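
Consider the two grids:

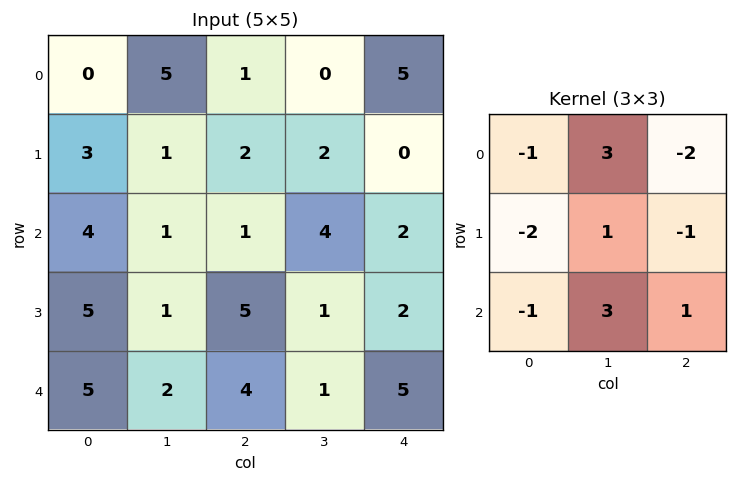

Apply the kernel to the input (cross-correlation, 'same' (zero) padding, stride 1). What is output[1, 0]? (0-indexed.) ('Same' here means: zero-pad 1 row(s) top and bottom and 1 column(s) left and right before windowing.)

5

The receptive field on the zero-padded input at this output position is [0 0 5 / 0 3 1 / 0 4 1]. Elementwise product with the kernel and sum: 0·-1 + 0·3 + 5·-2 + 0·-2 + 3·1 + 1·-1 + 0·-1 + 4·3 + 1·1.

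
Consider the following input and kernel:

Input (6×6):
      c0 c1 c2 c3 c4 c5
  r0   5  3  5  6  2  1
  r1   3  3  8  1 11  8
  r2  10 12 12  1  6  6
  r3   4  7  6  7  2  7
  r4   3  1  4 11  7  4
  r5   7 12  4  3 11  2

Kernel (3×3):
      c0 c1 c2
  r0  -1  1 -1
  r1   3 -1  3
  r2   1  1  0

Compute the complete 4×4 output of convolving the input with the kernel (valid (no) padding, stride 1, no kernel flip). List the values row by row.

45 24 68 18
57 44 48 26
17 40 15 57
36 40 28 40

Output[0,0]: The receptive field on the input at this output position is [5 3 5 / 3 3 8 / 10 12 12]. Elementwise product with the kernel and sum: 5·-1 + 3·1 + 5·-1 + 3·3 + 3·-1 + 8·3 + 10·1 + 12·1.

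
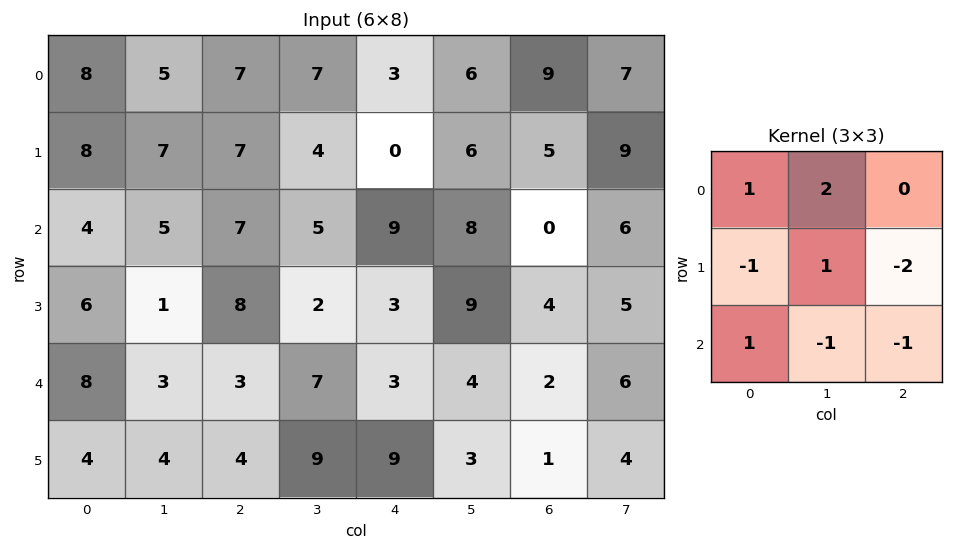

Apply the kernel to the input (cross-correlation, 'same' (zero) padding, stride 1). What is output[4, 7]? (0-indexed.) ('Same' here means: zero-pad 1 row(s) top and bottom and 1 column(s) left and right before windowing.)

15

The receptive field on the zero-padded input at this output position is [4 5 0 / 2 6 0 / 1 4 0]. Elementwise product with the kernel and sum: 4·1 + 5·2 + 2·-1 + 6·1 + 0·-2 + 1·1 + 4·-1 + 0·-1.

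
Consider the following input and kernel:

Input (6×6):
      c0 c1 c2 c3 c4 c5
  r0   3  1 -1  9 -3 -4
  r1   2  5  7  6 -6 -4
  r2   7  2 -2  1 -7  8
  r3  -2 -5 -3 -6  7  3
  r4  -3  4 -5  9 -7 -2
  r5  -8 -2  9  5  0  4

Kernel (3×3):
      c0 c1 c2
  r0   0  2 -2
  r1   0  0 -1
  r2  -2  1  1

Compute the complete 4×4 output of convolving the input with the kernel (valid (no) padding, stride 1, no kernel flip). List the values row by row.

Output[0,0]: The receptive field on the input at this output position is [3 1 -1 / 2 5 7 / 7 2 -2]. Elementwise product with the kernel and sum: 1·2 + -1·-2 + 7·-1 + 7·-2 + 2·1 + -2·1.

-17 -31 28 5
-6 2 38 10
16 -4 21 -60
24 15 -32 4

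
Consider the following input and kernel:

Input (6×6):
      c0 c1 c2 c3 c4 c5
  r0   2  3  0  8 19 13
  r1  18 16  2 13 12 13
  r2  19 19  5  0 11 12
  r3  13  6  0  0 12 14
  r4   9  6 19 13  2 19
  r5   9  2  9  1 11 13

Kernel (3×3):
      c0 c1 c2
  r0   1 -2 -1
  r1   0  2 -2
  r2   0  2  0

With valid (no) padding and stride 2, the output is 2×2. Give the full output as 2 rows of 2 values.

62 -33
0 -4

Output[0,0]: The receptive field on the input at this output position is [2 3 0 / 18 16 2 / 19 19 5]. Elementwise product with the kernel and sum: 2·1 + 3·-2 + 0·-1 + 16·2 + 2·-2 + 19·2.
Output[0,1]: The receptive field on the input at this output position is [0 8 19 / 2 13 12 / 5 0 11]. Elementwise product with the kernel and sum: 0·1 + 8·-2 + 19·-1 + 13·2 + 12·-2 + 0·2.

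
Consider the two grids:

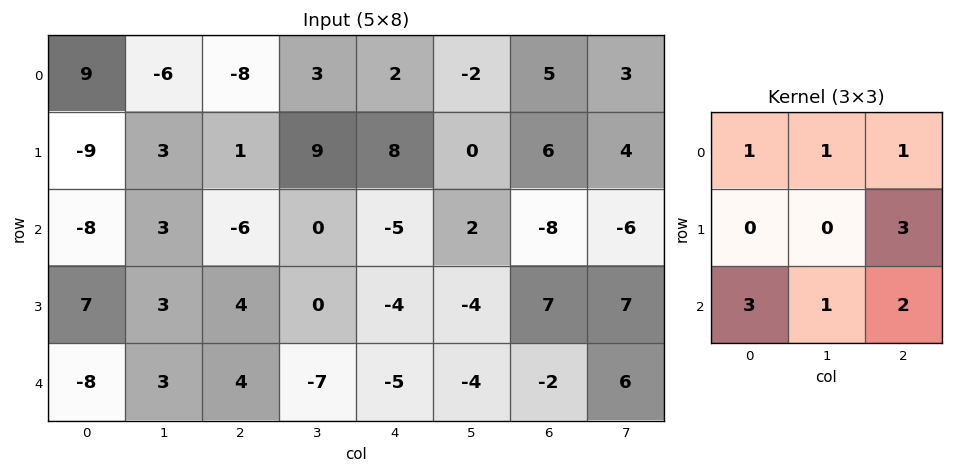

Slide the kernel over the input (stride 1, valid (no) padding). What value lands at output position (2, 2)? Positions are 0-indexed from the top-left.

-28

The receptive field on the input at this output position is [-6 0 -5 / 4 0 -4 / 4 -7 -5]. Elementwise product with the kernel and sum: -6·1 + 0·1 + -5·1 + -4·3 + 4·3 + -7·1 + -5·2.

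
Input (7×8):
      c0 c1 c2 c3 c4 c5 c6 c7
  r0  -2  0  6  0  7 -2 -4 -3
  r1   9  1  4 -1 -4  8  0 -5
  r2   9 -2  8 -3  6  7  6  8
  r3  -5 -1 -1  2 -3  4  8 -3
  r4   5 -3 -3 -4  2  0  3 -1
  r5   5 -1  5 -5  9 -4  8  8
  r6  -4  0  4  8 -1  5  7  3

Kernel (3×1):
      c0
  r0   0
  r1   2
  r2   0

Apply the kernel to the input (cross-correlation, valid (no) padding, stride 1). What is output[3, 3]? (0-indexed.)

The receptive field on the input at this output position is [2 / -4 / -5]. Elementwise product with the kernel and sum: -4·2.

-8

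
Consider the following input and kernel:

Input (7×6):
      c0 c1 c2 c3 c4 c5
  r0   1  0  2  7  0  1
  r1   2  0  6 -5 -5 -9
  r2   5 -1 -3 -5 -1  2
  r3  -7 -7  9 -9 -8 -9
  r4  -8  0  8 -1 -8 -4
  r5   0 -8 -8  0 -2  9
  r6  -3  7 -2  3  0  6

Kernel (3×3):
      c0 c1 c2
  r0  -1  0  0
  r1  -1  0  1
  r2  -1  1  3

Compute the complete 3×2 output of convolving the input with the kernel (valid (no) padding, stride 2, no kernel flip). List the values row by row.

Output[0,0]: The receptive field on the input at this output position is [1 0 2 / 2 0 6 / 5 -1 -3]. Elementwise product with the kernel and sum: 1·-1 + 2·-1 + 6·1 + 5·-1 + -1·1 + -3·3.

-12 -18
43 -47
4 3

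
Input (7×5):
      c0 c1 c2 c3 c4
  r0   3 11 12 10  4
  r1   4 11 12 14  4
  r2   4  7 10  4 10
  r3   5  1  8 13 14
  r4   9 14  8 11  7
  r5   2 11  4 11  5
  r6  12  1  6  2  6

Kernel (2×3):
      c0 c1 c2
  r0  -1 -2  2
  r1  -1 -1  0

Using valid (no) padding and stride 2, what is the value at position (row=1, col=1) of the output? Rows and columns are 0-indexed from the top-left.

-19

The receptive field on the input at this output position is [10 4 10 / 8 13 14]. Elementwise product with the kernel and sum: 10·-1 + 4·-2 + 10·2 + 8·-1 + 13·-1.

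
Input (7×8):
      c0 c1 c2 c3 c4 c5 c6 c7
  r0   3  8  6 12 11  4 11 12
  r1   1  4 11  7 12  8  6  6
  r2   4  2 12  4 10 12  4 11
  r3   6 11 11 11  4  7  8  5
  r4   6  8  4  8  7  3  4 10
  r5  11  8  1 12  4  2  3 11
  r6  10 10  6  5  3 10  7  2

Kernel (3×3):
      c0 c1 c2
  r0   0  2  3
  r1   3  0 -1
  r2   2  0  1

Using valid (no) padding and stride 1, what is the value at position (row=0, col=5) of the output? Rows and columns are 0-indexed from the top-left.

111

The receptive field on the input at this output position is [4 11 12 / 8 6 6 / 12 4 11]. Elementwise product with the kernel and sum: 11·2 + 12·3 + 8·3 + 6·-1 + 12·2 + 11·1.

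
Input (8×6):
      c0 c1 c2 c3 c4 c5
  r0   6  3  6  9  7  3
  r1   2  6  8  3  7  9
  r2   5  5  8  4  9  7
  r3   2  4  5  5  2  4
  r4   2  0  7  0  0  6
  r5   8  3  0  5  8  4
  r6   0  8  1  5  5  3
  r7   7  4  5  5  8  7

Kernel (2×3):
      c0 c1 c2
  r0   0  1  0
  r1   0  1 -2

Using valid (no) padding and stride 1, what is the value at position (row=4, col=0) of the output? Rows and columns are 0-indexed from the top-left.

The receptive field on the input at this output position is [2 0 7 / 8 3 0]. Elementwise product with the kernel and sum: 0·1 + 3·1 + 0·-2.

3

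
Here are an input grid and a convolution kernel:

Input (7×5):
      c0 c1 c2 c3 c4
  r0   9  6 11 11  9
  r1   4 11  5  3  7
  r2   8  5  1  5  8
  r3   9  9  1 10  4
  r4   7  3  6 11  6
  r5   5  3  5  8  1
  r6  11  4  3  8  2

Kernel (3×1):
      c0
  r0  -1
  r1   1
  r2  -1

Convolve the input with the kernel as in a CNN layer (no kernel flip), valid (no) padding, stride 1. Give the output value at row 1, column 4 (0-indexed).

The receptive field on the input at this output position is [7 / 8 / 4]. Elementwise product with the kernel and sum: 7·-1 + 8·1 + 4·-1.

-3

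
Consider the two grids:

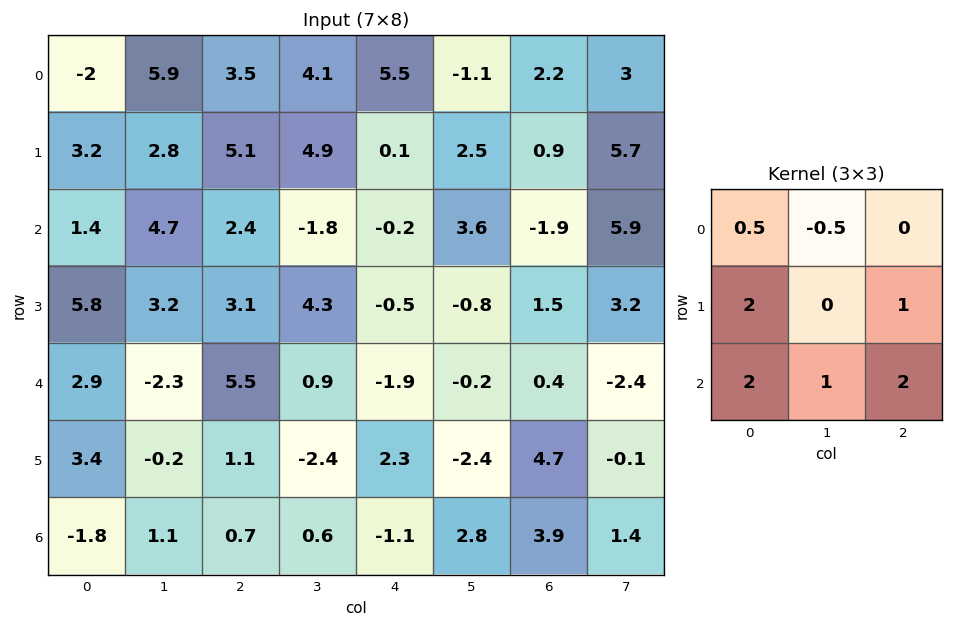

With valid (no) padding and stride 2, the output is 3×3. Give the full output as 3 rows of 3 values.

Output[0,0]: The receptive field on the input at this output position is [-2 5.9 3.5 / 3.2 2.8 5.1 / 1.4 4.7 2.4]. Elementwise product with the kernel and sum: -2·0.5 + 5.9·-0.5 + 3.2·2 + 5.1·1 + 1.4·2 + 4.7·1 + 2.4·2.

19.85 12.6 3.8
27.55 15.9 -4.6
9.4 6.6 16.85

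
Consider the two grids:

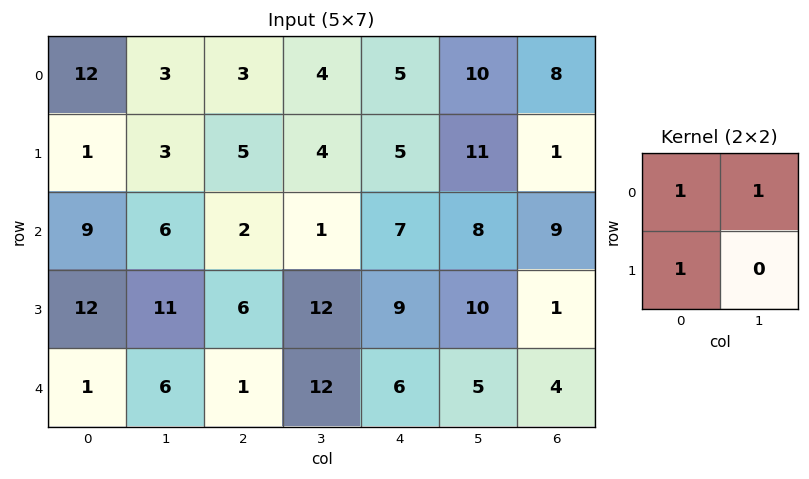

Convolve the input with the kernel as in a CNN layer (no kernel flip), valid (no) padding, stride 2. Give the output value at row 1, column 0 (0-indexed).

27

The receptive field on the input at this output position is [9 6 / 12 11]. Elementwise product with the kernel and sum: 9·1 + 6·1 + 12·1.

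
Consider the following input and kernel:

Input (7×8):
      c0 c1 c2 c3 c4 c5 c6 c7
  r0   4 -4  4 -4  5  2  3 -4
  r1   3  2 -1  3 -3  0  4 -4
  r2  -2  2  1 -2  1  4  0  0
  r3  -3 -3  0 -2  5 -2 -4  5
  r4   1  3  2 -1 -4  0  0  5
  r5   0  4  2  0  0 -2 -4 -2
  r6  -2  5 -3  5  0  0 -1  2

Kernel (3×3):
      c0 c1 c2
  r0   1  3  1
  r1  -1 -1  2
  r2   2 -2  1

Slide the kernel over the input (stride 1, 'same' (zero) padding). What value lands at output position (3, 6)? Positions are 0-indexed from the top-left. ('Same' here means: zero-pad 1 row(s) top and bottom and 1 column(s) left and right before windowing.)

The receptive field on the zero-padded input at this output position is [4 0 0 / -2 -4 5 / 0 0 5]. Elementwise product with the kernel and sum: 4·1 + 0·3 + 0·1 + -2·-1 + -4·-1 + 5·2 + 0·2 + 0·-2 + 5·1.

25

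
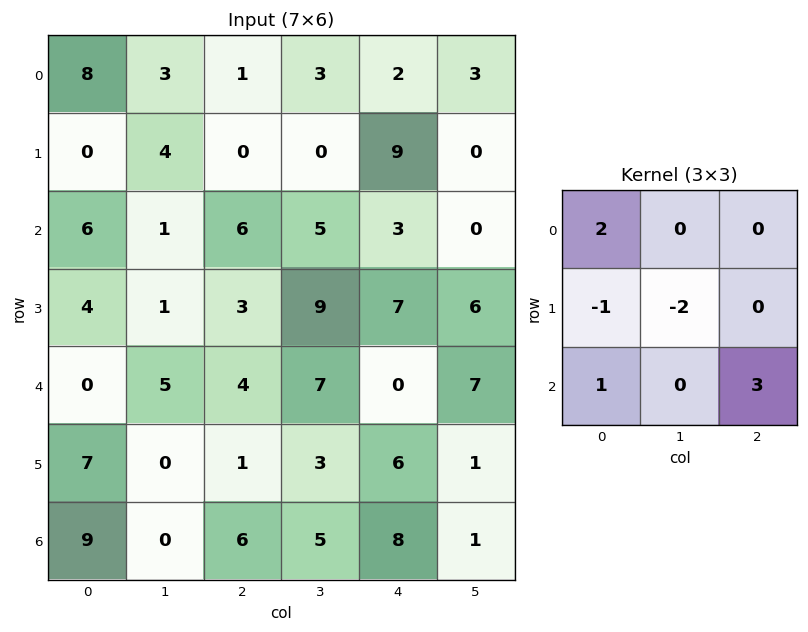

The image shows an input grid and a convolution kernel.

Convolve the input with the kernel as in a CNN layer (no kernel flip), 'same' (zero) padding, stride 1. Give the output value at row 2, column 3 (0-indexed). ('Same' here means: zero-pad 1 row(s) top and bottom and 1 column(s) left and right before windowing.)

The receptive field on the zero-padded input at this output position is [0 0 9 / 6 5 3 / 3 9 7]. Elementwise product with the kernel and sum: 0·2 + 6·-1 + 5·-2 + 3·1 + 7·3.

8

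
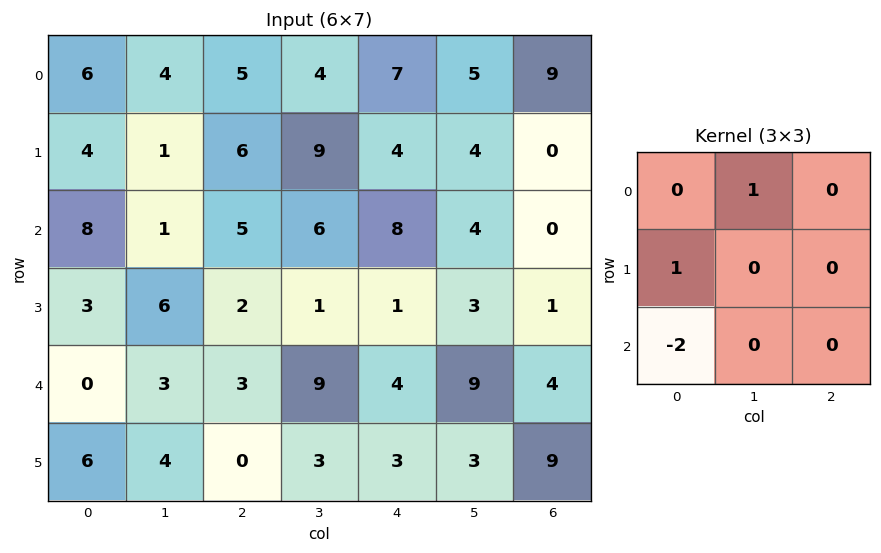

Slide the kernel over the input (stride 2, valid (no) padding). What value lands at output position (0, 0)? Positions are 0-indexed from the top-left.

The receptive field on the input at this output position is [6 4 5 / 4 1 6 / 8 1 5]. Elementwise product with the kernel and sum: 4·1 + 4·1 + 8·-2.

-8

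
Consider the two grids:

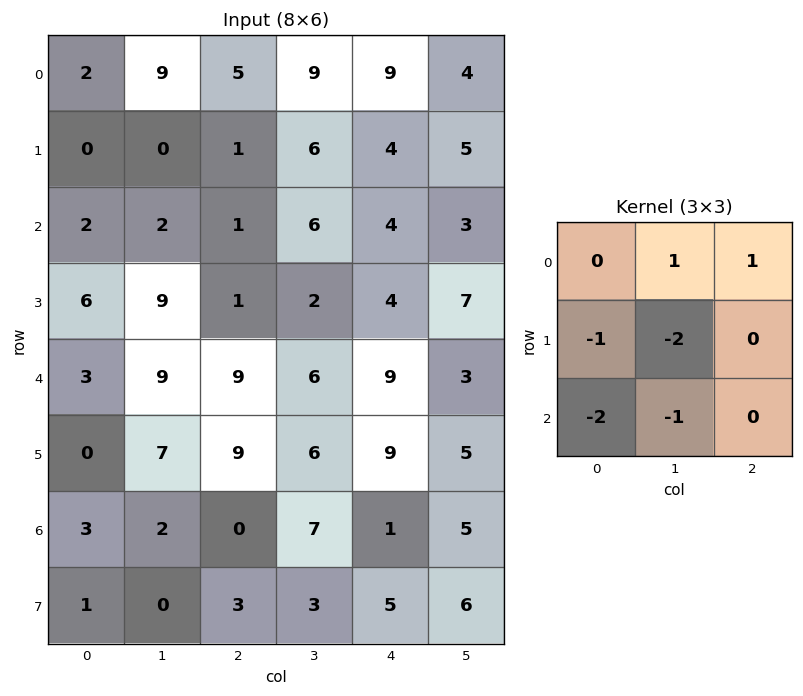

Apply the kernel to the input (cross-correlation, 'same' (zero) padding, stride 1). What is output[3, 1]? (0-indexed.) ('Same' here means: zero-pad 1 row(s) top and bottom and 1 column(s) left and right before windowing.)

-36

The receptive field on the zero-padded input at this output position is [2 2 1 / 6 9 1 / 3 9 9]. Elementwise product with the kernel and sum: 2·1 + 1·1 + 6·-1 + 9·-2 + 3·-2 + 9·-1.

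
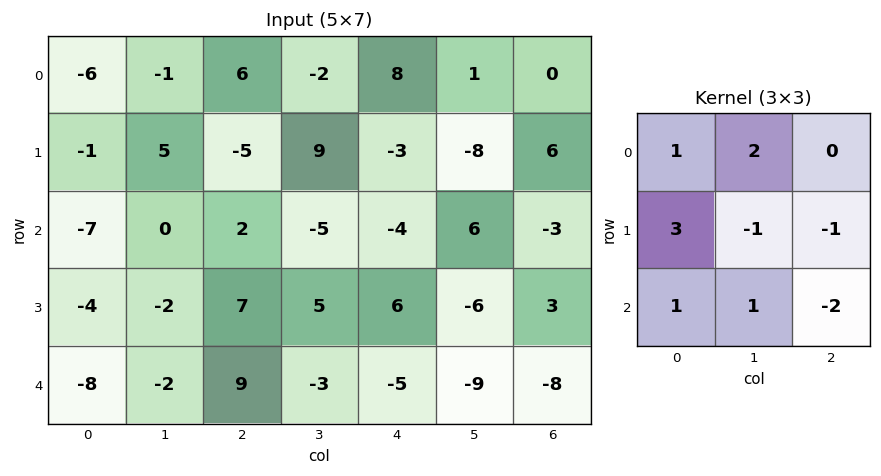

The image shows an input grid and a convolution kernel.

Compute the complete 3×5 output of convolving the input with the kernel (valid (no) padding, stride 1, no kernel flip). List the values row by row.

Output[0,0]: The receptive field on the input at this output position is [-6 -1 6 / -1 5 -5 / -7 0 2]. Elementwise product with the kernel and sum: -6·1 + -1·2 + -1·3 + 5·-1 + -5·-1 + -7·1 + 0·1 + 2·-2.

-22 34 -14 31 11
-34 -7 28 9 -40
-52 -1 18 12 31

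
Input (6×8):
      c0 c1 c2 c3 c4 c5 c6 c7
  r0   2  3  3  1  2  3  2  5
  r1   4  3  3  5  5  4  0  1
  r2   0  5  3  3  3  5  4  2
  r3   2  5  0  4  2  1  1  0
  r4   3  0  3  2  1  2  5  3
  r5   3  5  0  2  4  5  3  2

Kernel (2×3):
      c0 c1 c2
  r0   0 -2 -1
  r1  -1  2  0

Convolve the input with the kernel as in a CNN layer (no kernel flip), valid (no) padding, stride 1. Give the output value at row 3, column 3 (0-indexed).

-5

The receptive field on the input at this output position is [4 2 1 / 2 1 2]. Elementwise product with the kernel and sum: 2·-2 + 1·-1 + 2·-1 + 1·2.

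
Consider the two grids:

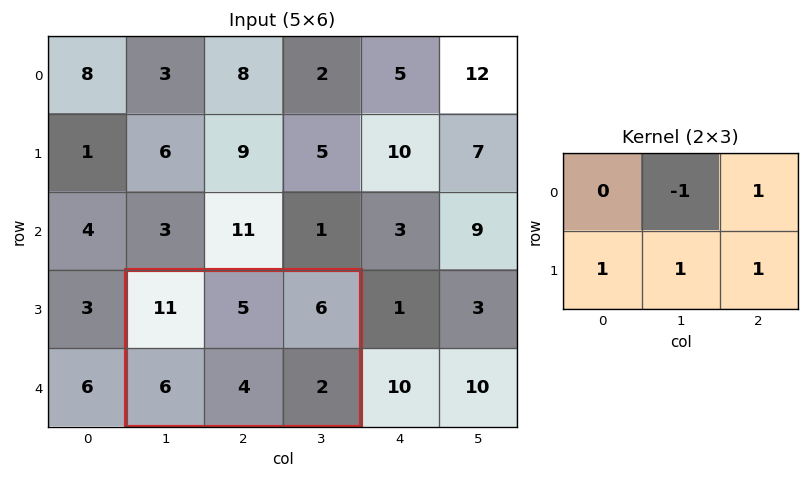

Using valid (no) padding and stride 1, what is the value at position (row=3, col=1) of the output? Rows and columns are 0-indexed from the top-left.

The receptive field on the input at this output position is [11 5 6 / 6 4 2]. Elementwise product with the kernel and sum: 5·-1 + 6·1 + 6·1 + 4·1 + 2·1.

13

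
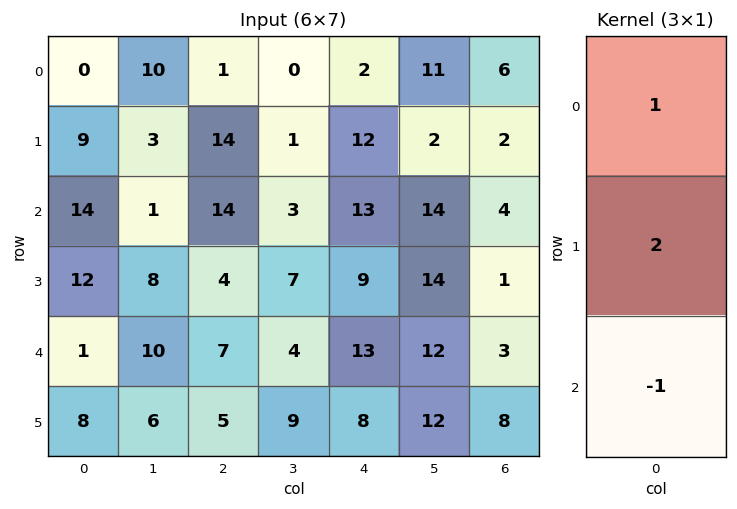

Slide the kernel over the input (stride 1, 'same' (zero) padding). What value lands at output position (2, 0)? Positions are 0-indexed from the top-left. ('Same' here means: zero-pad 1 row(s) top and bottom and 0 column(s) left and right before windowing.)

The receptive field on the zero-padded input at this output position is [9 / 14 / 12]. Elementwise product with the kernel and sum: 9·1 + 14·2 + 12·-1.

25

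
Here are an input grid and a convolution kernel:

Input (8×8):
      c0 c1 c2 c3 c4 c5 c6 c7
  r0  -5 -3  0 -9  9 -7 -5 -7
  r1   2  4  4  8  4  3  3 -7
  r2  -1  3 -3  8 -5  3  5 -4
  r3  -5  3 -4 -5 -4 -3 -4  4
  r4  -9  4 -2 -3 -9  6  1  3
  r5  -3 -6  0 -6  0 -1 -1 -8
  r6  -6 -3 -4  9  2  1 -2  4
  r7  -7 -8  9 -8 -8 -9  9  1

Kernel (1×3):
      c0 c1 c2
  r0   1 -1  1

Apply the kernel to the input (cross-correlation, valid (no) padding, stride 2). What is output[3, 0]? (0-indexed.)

The receptive field on the input at this output position is [-6 -3 -4]. Elementwise product with the kernel and sum: -6·1 + -3·-1 + -4·1.

-7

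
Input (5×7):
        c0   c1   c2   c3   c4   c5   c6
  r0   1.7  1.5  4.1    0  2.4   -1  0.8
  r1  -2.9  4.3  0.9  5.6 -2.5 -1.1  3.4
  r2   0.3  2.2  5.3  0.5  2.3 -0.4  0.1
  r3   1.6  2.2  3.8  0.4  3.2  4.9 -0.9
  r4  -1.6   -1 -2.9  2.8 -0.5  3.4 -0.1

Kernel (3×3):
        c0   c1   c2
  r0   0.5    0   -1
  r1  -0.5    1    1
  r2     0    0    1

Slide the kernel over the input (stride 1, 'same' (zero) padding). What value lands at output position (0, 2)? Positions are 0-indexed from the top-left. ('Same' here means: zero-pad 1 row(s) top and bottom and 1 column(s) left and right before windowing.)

8.95

The receptive field on the zero-padded input at this output position is [0 0 0 / 1.5 4.1 0 / 4.3 0.9 5.6]. Elementwise product with the kernel and sum: 0·0.5 + 0·-1 + 1.5·-0.5 + 4.1·1 + 0·1 + 5.6·1.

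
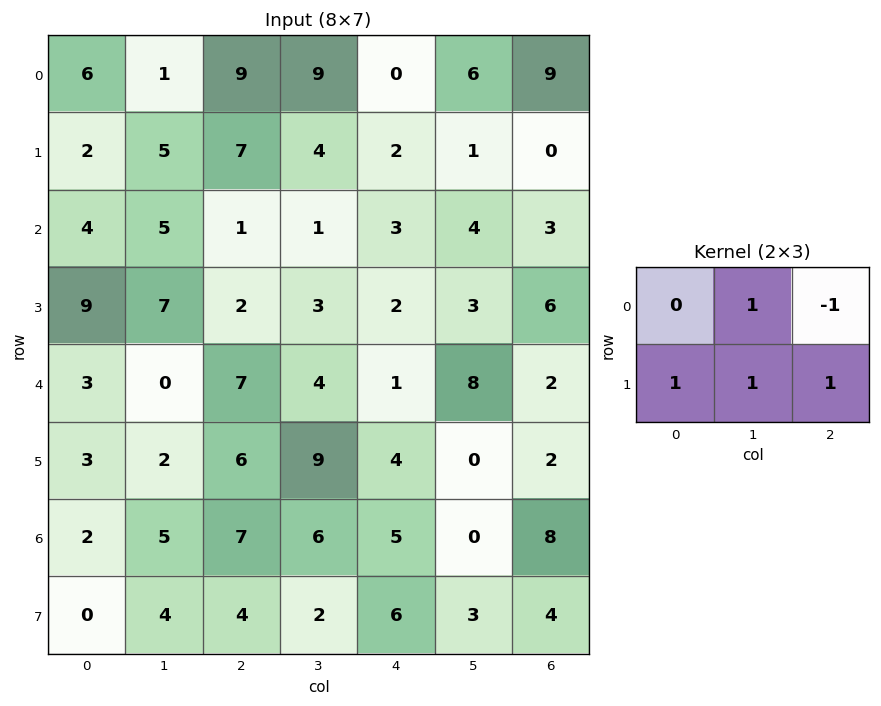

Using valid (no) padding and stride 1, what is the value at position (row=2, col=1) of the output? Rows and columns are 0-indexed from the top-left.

12

The receptive field on the input at this output position is [5 1 1 / 7 2 3]. Elementwise product with the kernel and sum: 1·1 + 1·-1 + 7·1 + 2·1 + 3·1.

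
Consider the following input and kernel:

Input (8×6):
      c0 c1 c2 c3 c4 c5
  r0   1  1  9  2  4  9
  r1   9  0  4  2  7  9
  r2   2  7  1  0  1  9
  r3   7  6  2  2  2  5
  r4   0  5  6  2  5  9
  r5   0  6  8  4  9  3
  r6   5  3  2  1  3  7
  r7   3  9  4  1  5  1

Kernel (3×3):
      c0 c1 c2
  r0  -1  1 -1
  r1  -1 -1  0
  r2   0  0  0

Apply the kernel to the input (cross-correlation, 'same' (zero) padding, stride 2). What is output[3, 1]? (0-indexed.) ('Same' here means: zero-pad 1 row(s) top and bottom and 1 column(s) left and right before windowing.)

-7

The receptive field on the zero-padded input at this output position is [6 8 4 / 3 2 1 / 9 4 1]. Elementwise product with the kernel and sum: 6·-1 + 8·1 + 4·-1 + 3·-1 + 2·-1.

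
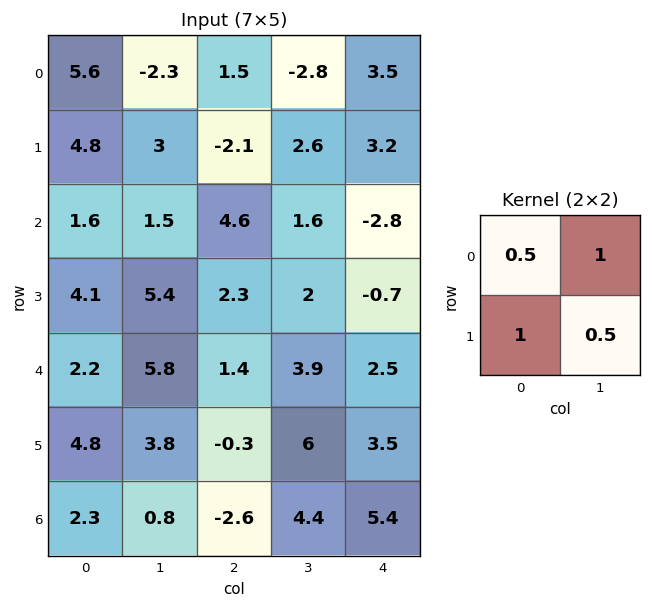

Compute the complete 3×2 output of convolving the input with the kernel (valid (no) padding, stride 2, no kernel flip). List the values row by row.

6.8 -2.85
9.1 7.2
13.6 7.3

Output[0,0]: The receptive field on the input at this output position is [5.6 -2.3 / 4.8 3]. Elementwise product with the kernel and sum: 5.6·0.5 + -2.3·1 + 4.8·1 + 3·0.5.
Output[0,1]: The receptive field on the input at this output position is [1.5 -2.8 / -2.1 2.6]. Elementwise product with the kernel and sum: 1.5·0.5 + -2.8·1 + -2.1·1 + 2.6·0.5.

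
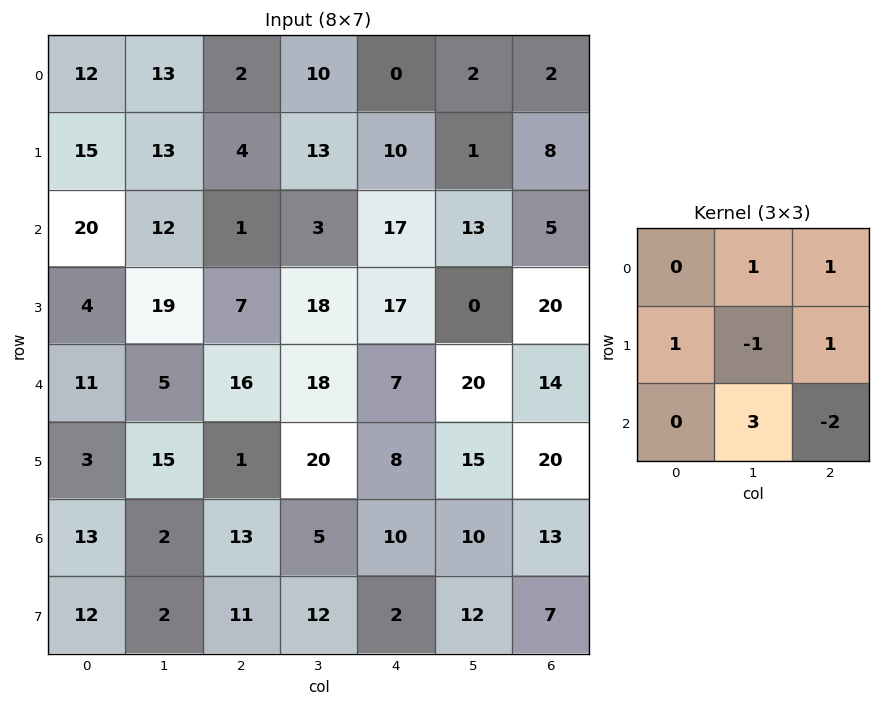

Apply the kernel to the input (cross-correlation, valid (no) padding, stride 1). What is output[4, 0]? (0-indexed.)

The receptive field on the input at this output position is [11 5 16 / 3 15 1 / 13 2 13]. Elementwise product with the kernel and sum: 5·1 + 16·1 + 3·1 + 15·-1 + 1·1 + 2·3 + 13·-2.

-10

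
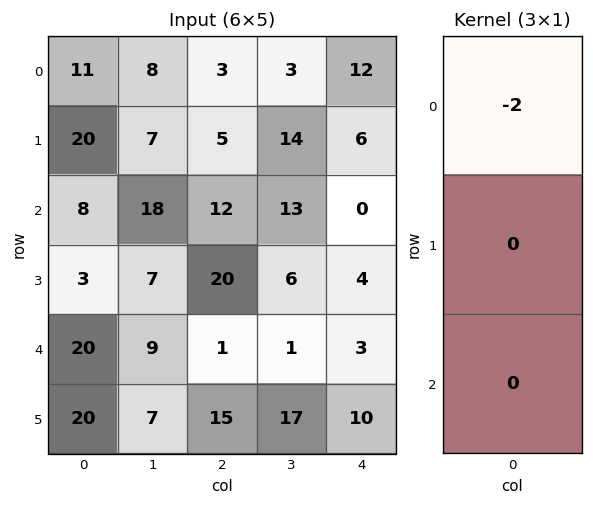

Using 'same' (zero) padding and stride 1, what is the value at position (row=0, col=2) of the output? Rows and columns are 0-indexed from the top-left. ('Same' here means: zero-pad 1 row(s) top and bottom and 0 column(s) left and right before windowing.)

0

The receptive field on the zero-padded input at this output position is [0 / 3 / 5]. Elementwise product with the kernel and sum: 0·-2.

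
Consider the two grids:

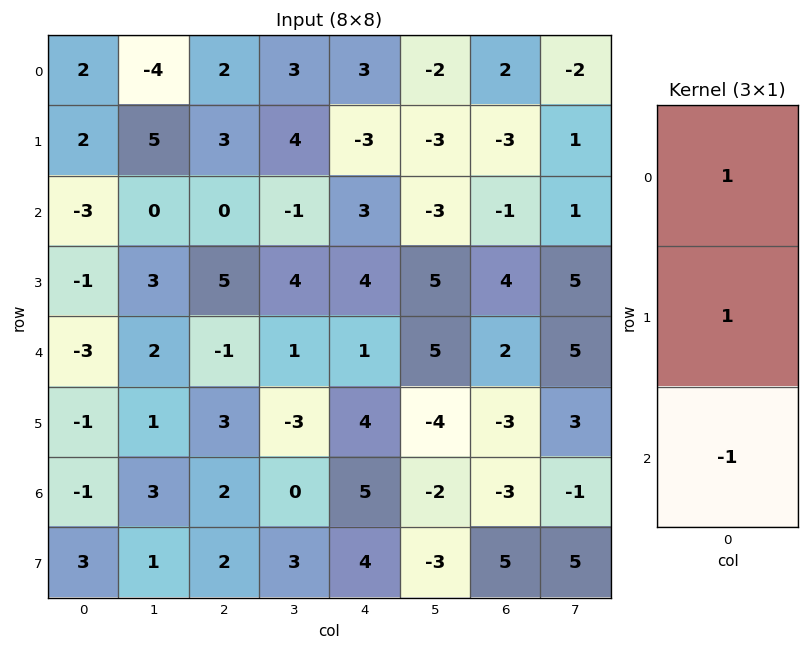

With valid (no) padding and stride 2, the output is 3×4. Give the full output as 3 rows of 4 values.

Output[0,0]: The receptive field on the input at this output position is [2 / 2 / -3]. Elementwise product with the kernel and sum: 2·1 + 2·1 + -3·-1.
Output[0,1]: The receptive field on the input at this output position is [2 / 3 / 0]. Elementwise product with the kernel and sum: 2·1 + 3·1 + 0·-1.

7 5 -3 0
-1 6 6 1
-3 0 0 2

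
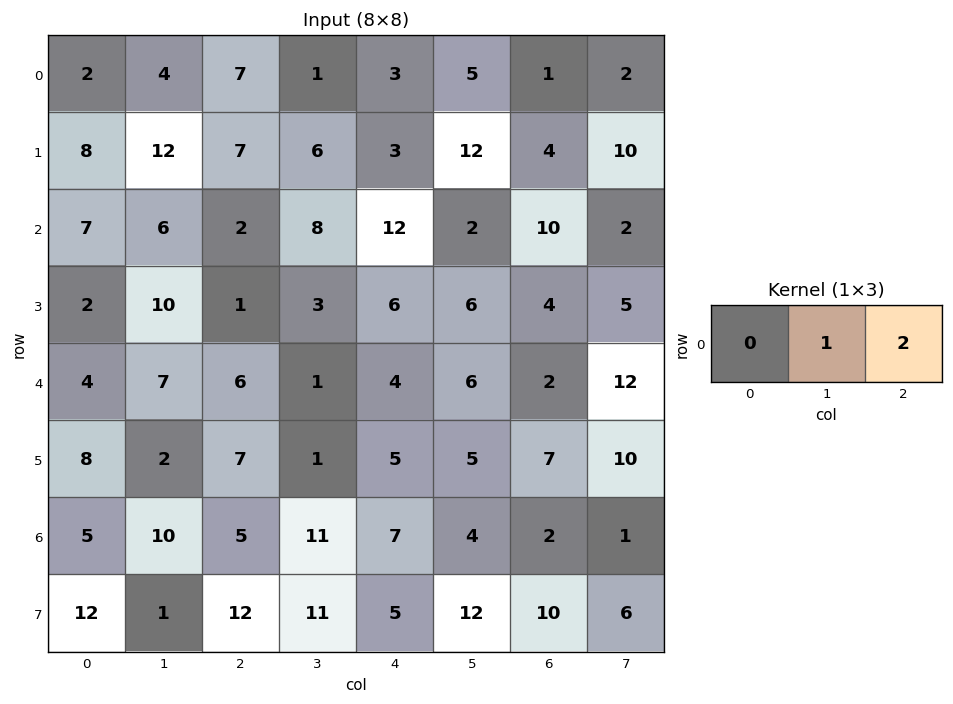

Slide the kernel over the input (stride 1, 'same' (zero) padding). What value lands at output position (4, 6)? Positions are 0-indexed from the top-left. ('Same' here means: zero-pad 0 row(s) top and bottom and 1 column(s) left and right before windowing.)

26

The receptive field on the zero-padded input at this output position is [6 2 12]. Elementwise product with the kernel and sum: 2·1 + 12·2.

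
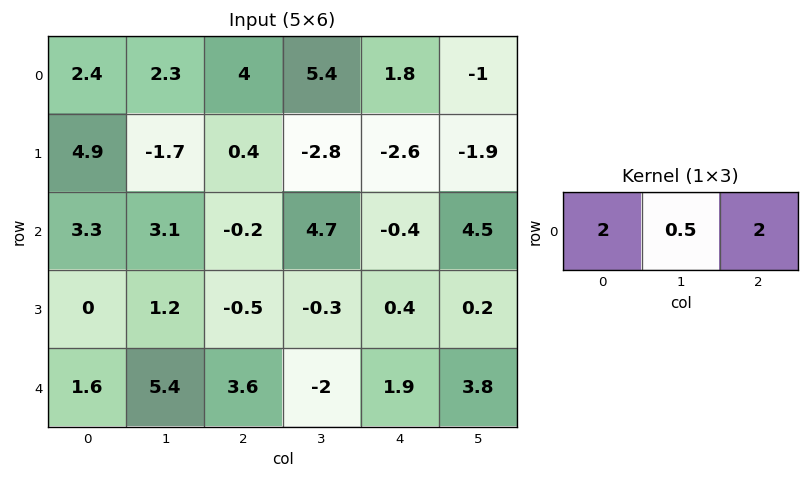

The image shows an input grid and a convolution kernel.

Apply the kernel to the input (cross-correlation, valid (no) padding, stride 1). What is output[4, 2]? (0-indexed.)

10

The receptive field on the input at this output position is [3.6 -2 1.9]. Elementwise product with the kernel and sum: 3.6·2 + -2·0.5 + 1.9·2.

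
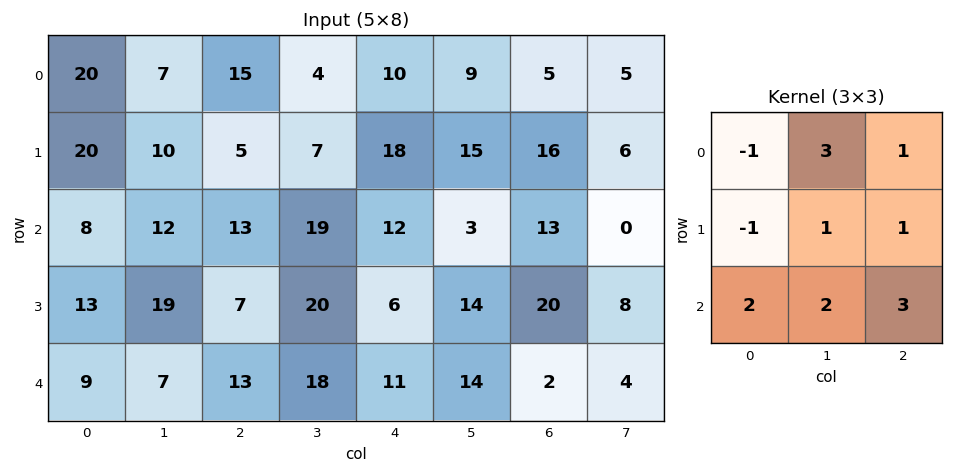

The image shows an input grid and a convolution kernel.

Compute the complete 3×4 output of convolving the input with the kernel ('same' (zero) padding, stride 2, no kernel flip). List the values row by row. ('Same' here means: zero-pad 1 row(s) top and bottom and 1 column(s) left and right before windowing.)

97 63 110 81
173 144 152 141
74 46 19 46

Output[0,0]: The receptive field on the zero-padded input at this output position is [0 0 0 / 0 20 7 / 0 20 10]. Elementwise product with the kernel and sum: 0·-1 + 0·3 + 0·1 + 0·-1 + 20·1 + 7·1 + 0·2 + 20·2 + 10·3.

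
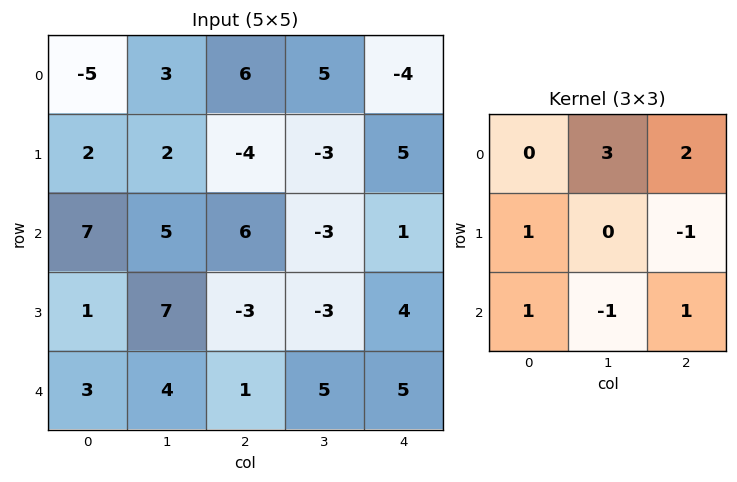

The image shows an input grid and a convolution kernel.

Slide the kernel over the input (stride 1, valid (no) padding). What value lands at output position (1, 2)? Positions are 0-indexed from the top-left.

10

The receptive field on the input at this output position is [-4 -3 5 / 6 -3 1 / -3 -3 4]. Elementwise product with the kernel and sum: -3·3 + 5·2 + 6·1 + 1·-1 + -3·1 + -3·-1 + 4·1.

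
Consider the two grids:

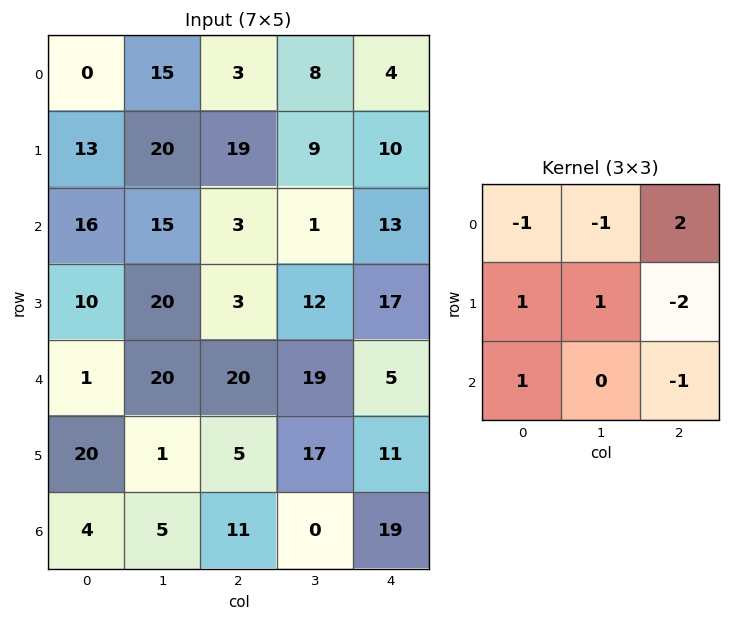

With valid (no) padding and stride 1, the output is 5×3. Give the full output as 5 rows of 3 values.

Output[0,0]: The receptive field on the input at this output position is [0 15 3 / 13 20 19 / 16 15 3]. Elementwise product with the kernel and sum: 0·-1 + 15·-1 + 3·2 + 13·1 + 20·1 + 19·-2 + 16·1 + 3·-1.
Output[0,1]: The receptive field on the input at this output position is [15 3 8 / 20 19 9 / 15 3 1]. Elementwise product with the kernel and sum: 15·-1 + 3·-1 + 8·2 + 20·1 + 19·1 + 9·-2 + 15·1 + 1·-1.

-1 33 -5
37 3 -44
-20 -16 18
-28 -13 42
23 -25 -37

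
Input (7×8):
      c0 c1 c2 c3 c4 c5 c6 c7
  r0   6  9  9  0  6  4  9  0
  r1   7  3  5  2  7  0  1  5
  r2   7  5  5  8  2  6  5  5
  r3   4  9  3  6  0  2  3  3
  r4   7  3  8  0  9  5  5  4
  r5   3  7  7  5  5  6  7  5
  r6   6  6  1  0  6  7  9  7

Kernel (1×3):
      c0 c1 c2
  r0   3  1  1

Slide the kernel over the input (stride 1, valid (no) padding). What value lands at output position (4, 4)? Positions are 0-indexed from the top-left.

The receptive field on the input at this output position is [9 5 5]. Elementwise product with the kernel and sum: 9·3 + 5·1 + 5·1.

37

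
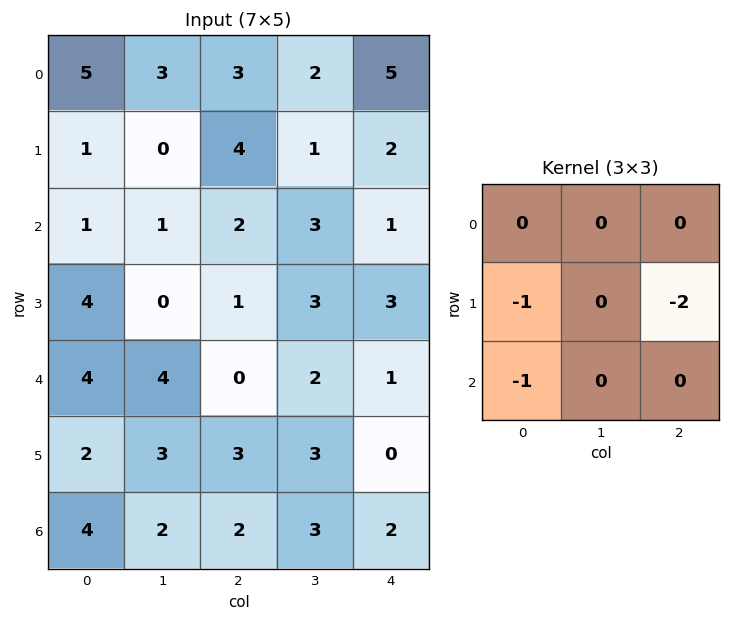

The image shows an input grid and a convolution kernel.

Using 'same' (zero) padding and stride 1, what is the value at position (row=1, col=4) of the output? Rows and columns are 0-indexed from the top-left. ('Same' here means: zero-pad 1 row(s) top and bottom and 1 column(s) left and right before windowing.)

The receptive field on the zero-padded input at this output position is [2 5 0 / 1 2 0 / 3 1 0]. Elementwise product with the kernel and sum: 1·-1 + 0·-2 + 3·-1.

-4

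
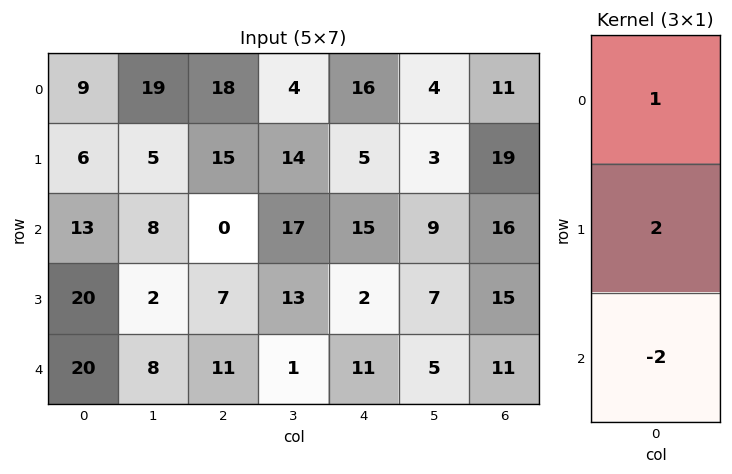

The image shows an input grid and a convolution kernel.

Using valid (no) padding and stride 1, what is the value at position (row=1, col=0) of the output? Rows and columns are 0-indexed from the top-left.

The receptive field on the input at this output position is [6 / 13 / 20]. Elementwise product with the kernel and sum: 6·1 + 13·2 + 20·-2.

-8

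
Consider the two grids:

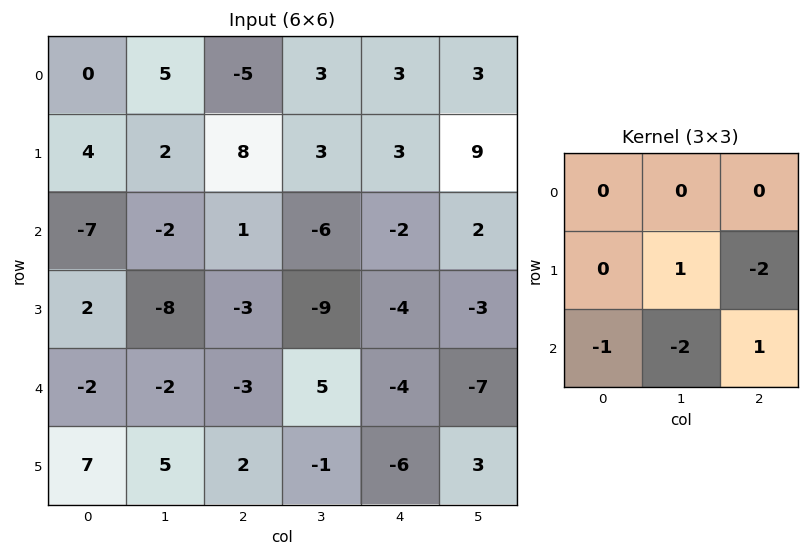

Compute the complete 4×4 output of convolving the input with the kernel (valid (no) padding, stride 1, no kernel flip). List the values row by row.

Output[0,0]: The receptive field on the input at this output position is [0 5 -5 / 4 2 8 / -7 -2 1]. Elementwise product with the kernel and sum: 2·1 + 8·-2 + -7·-1 + -2·-2 + 1·1.
Output[0,1]: The receptive field on the input at this output position is [5 -5 3 / 2 8 3 / -2 1 -6]. Elementwise product with the kernel and sum: 8·1 + 3·-2 + -2·-1 + 1·-2 + -6·1.

-2 -4 6 -3
7 18 15 8
1 28 -12 -2
-11 -23 7 26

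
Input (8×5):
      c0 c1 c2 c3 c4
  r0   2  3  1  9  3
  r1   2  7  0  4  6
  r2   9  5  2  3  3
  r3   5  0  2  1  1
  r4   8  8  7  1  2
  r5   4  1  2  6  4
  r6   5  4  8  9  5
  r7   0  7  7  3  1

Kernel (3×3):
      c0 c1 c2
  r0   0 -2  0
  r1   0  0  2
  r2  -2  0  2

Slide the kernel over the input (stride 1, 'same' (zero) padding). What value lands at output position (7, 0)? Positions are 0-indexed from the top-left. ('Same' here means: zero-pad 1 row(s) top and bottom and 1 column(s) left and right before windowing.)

The receptive field on the zero-padded input at this output position is [0 5 4 / 0 0 7 / 0 0 0]. Elementwise product with the kernel and sum: 5·-2 + 7·2 + 0·-2 + 0·2.

4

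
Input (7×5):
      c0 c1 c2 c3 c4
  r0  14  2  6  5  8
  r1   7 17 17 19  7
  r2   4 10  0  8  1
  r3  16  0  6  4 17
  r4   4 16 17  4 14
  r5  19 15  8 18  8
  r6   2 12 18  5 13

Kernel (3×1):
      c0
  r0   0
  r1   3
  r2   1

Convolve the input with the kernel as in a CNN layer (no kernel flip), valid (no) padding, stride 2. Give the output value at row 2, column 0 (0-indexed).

The receptive field on the input at this output position is [4 / 19 / 2]. Elementwise product with the kernel and sum: 19·3 + 2·1.

59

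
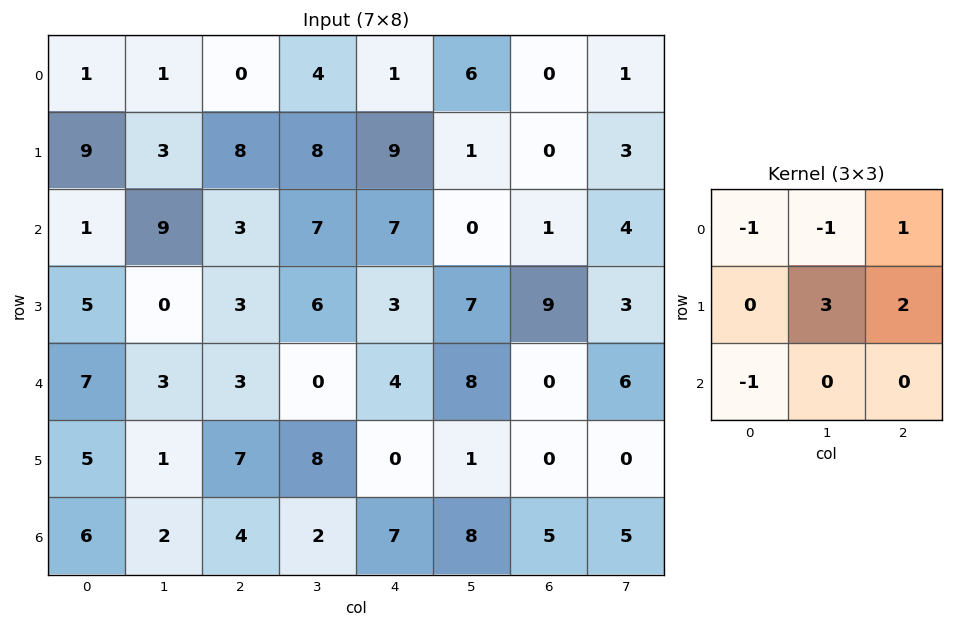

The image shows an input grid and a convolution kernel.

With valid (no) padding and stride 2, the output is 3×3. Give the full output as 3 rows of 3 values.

22 36 -11
-8 18 29
4 21 -16

Output[0,0]: The receptive field on the input at this output position is [1 1 0 / 9 3 8 / 1 9 3]. Elementwise product with the kernel and sum: 1·-1 + 1·-1 + 0·1 + 3·3 + 8·2 + 1·-1.
Output[0,1]: The receptive field on the input at this output position is [0 4 1 / 8 8 9 / 3 7 7]. Elementwise product with the kernel and sum: 0·-1 + 4·-1 + 1·1 + 8·3 + 9·2 + 3·-1.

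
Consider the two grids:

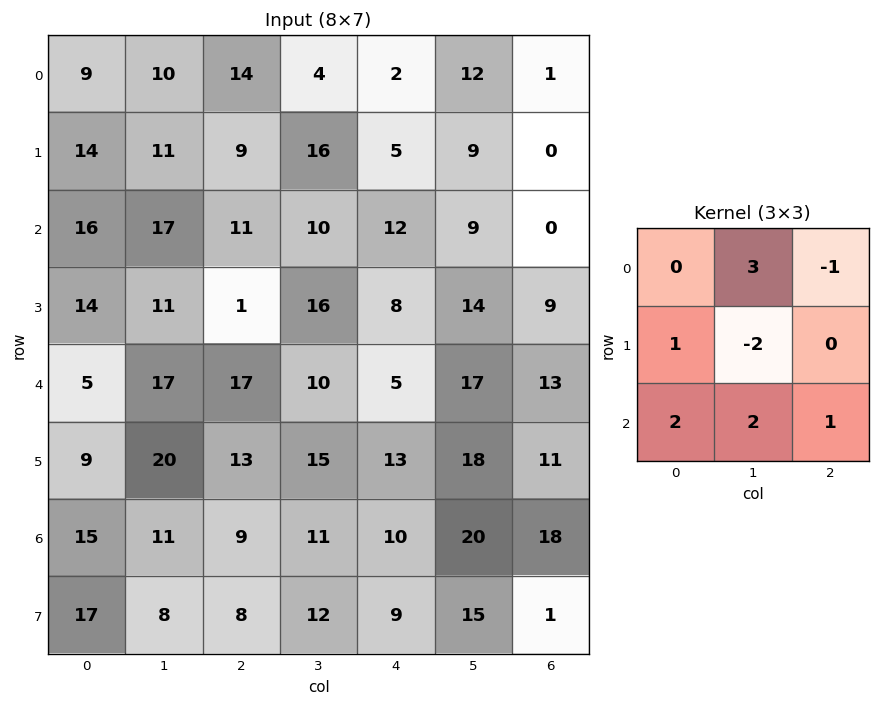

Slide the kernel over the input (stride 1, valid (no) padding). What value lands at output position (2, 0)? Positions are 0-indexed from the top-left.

The receptive field on the input at this output position is [16 17 11 / 14 11 1 / 5 17 17]. Elementwise product with the kernel and sum: 17·3 + 11·-1 + 14·1 + 11·-2 + 5·2 + 17·2 + 17·1.

93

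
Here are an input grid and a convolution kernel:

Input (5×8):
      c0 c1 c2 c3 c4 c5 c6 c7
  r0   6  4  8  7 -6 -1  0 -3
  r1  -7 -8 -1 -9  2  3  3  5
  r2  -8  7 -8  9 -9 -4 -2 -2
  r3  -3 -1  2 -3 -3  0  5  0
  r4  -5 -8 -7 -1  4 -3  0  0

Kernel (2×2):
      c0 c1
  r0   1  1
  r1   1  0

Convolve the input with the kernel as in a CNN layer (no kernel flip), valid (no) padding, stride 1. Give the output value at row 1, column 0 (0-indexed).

The receptive field on the input at this output position is [-7 -8 / -8 7]. Elementwise product with the kernel and sum: -7·1 + -8·1 + -8·1.

-23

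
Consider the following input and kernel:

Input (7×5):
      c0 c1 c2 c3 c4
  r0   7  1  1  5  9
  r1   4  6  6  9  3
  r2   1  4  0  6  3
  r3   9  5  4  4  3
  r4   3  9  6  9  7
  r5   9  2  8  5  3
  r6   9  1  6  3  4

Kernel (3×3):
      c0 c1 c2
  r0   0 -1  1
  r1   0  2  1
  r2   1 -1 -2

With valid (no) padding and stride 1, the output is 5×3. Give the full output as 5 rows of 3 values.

15 17 13
4 2 3
-8 3 -9
14 5 21
5 13 6

Output[0,0]: The receptive field on the input at this output position is [7 1 1 / 4 6 6 / 1 4 0]. Elementwise product with the kernel and sum: 1·-1 + 1·1 + 6·2 + 6·1 + 1·1 + 4·-1 + 0·-2.
Output[0,1]: The receptive field on the input at this output position is [1 1 5 / 6 6 9 / 4 0 6]. Elementwise product with the kernel and sum: 1·-1 + 5·1 + 6·2 + 9·1 + 4·1 + 0·-1 + 6·-2.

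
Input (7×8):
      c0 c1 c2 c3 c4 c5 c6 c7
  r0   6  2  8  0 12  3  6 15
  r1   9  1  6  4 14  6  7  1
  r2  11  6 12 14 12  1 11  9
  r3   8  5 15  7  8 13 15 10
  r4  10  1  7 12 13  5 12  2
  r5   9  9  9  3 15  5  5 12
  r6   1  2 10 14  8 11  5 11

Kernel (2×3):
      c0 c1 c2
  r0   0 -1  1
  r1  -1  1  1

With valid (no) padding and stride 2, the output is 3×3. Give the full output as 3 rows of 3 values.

Output[0,0]: The receptive field on the input at this output position is [6 2 8 / 9 1 6]. Elementwise product with the kernel and sum: 2·-1 + 8·1 + 9·-1 + 1·1 + 6·1.
Output[0,1]: The receptive field on the input at this output position is [8 0 12 / 6 4 14]. Elementwise product with the kernel and sum: 0·-1 + 12·1 + 6·-1 + 4·1 + 14·1.

4 24 2
18 -2 30
15 10 2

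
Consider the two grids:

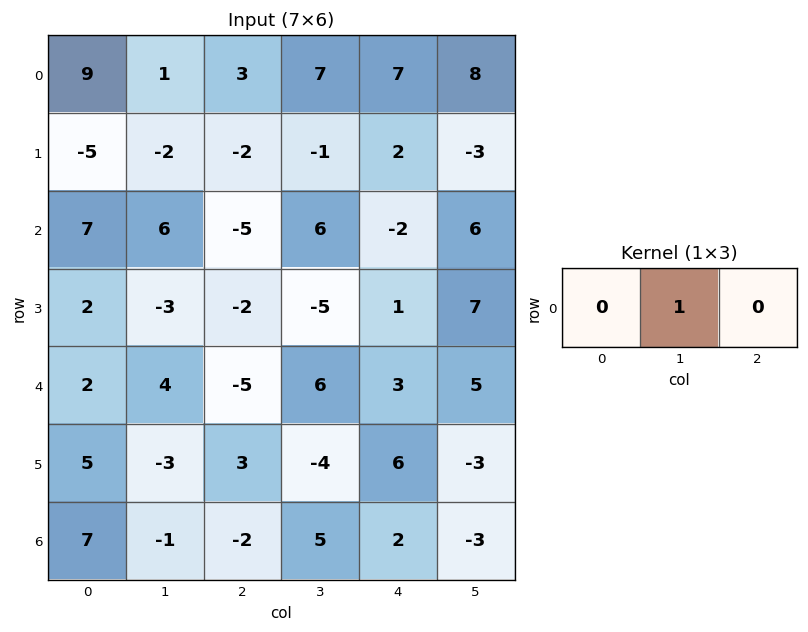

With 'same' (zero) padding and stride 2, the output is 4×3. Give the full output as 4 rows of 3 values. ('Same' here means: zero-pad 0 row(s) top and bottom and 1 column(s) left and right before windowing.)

Output[0,0]: The receptive field on the zero-padded input at this output position is [0 9 1]. Elementwise product with the kernel and sum: 9·1.
Output[0,1]: The receptive field on the zero-padded input at this output position is [1 3 7]. Elementwise product with the kernel and sum: 3·1.

9 3 7
7 -5 -2
2 -5 3
7 -2 2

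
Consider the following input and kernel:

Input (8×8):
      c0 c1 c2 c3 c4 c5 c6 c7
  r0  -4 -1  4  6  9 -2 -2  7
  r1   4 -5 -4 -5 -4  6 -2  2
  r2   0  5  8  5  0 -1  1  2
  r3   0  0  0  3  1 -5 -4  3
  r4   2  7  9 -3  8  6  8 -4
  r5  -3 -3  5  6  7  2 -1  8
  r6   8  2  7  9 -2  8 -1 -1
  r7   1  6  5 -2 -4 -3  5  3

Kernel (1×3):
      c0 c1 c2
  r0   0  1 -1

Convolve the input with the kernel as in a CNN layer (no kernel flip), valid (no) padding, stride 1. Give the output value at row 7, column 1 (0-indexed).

The receptive field on the input at this output position is [6 5 -2]. Elementwise product with the kernel and sum: 5·1 + -2·-1.

7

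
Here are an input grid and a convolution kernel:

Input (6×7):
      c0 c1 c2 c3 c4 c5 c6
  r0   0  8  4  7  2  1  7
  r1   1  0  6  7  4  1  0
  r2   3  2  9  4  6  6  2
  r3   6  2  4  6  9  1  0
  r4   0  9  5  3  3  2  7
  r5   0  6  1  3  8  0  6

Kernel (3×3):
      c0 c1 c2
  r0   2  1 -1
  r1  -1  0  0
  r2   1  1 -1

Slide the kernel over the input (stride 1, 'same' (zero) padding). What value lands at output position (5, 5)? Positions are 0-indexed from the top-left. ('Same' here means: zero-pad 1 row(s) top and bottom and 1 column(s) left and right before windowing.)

-7

The receptive field on the zero-padded input at this output position is [3 2 7 / 8 0 6 / 0 0 0]. Elementwise product with the kernel and sum: 3·2 + 2·1 + 7·-1 + 8·-1 + 0·1 + 0·1 + 0·-1.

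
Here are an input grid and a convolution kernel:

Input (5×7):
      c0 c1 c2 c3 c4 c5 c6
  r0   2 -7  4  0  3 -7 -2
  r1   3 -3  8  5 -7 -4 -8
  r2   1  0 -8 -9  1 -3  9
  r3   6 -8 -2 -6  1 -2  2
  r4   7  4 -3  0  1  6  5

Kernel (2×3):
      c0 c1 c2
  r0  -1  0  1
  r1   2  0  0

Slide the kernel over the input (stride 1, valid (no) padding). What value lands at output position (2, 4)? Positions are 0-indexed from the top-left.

10

The receptive field on the input at this output position is [1 -3 9 / 1 -2 2]. Elementwise product with the kernel and sum: 1·-1 + 9·1 + 1·2.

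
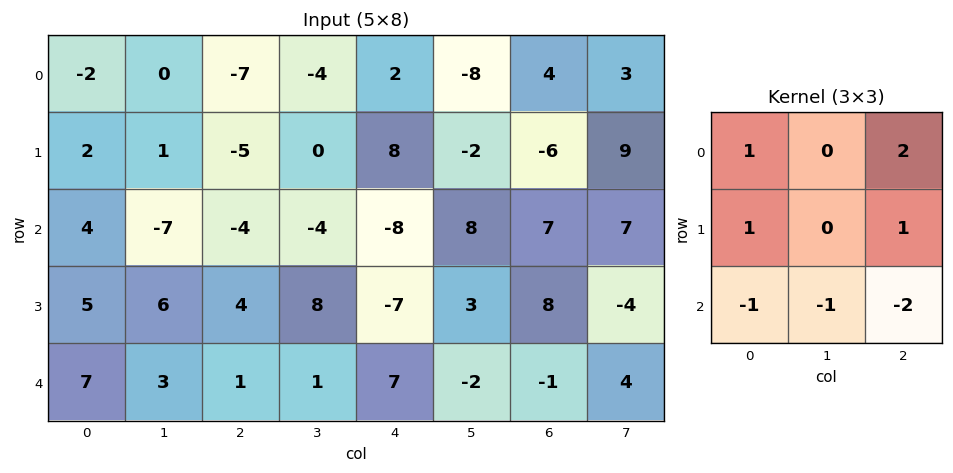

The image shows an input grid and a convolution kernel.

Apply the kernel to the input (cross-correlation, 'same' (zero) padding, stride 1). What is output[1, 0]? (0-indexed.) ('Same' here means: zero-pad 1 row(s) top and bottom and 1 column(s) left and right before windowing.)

The receptive field on the zero-padded input at this output position is [0 -2 0 / 0 2 1 / 0 4 -7]. Elementwise product with the kernel and sum: 0·1 + 0·2 + 0·1 + 1·1 + 0·-1 + 4·-1 + -7·-2.

11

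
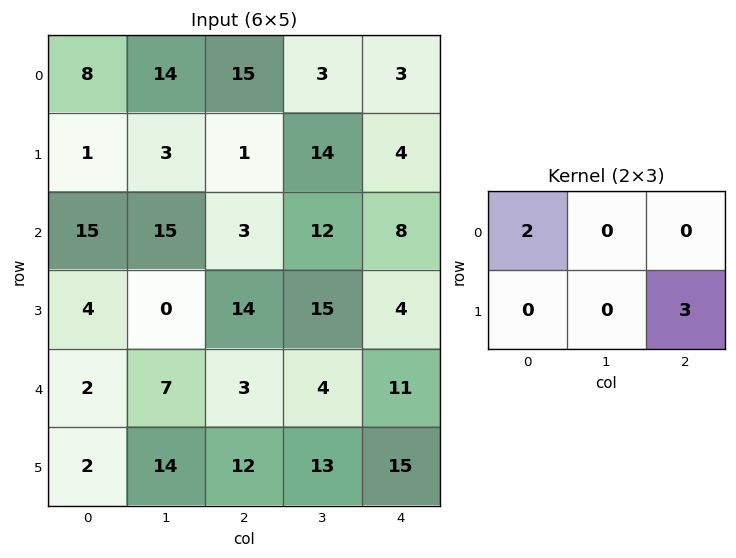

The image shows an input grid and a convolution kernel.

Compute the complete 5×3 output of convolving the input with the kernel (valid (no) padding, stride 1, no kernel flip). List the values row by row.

Output[0,0]: The receptive field on the input at this output position is [8 14 15 / 1 3 1]. Elementwise product with the kernel and sum: 8·2 + 1·3.

19 70 42
11 42 26
72 75 18
17 12 61
40 53 51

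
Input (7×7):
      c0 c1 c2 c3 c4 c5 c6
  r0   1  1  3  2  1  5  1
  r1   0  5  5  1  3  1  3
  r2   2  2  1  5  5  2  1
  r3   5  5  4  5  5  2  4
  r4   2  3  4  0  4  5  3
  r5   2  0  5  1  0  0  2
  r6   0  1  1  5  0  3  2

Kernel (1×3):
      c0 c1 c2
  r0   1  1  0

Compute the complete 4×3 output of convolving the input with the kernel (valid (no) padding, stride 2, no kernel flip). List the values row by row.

2 5 6
4 6 7
5 4 9
1 6 3

Output[0,0]: The receptive field on the input at this output position is [1 1 3]. Elementwise product with the kernel and sum: 1·1 + 1·1.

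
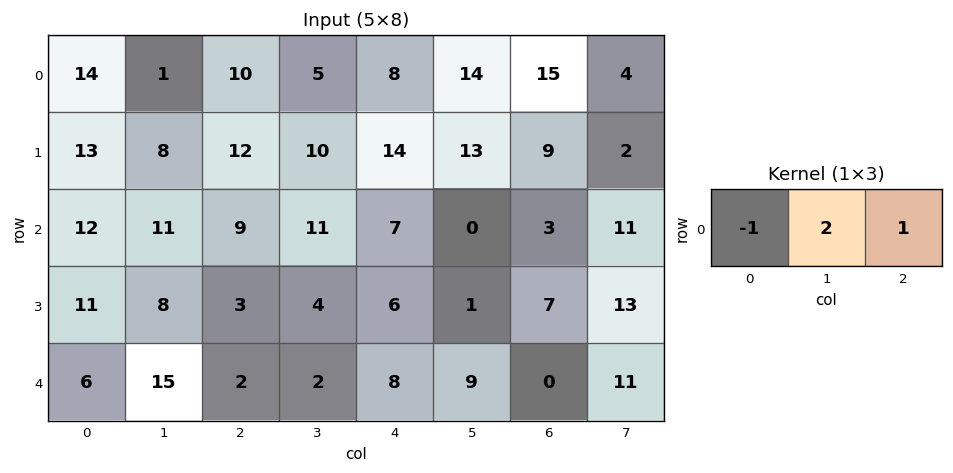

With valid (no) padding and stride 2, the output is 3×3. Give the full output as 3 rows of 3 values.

Output[0,0]: The receptive field on the input at this output position is [14 1 10]. Elementwise product with the kernel and sum: 14·-1 + 1·2 + 10·1.
Output[0,1]: The receptive field on the input at this output position is [10 5 8]. Elementwise product with the kernel and sum: 10·-1 + 5·2 + 8·1.

-2 8 35
19 20 -4
26 10 10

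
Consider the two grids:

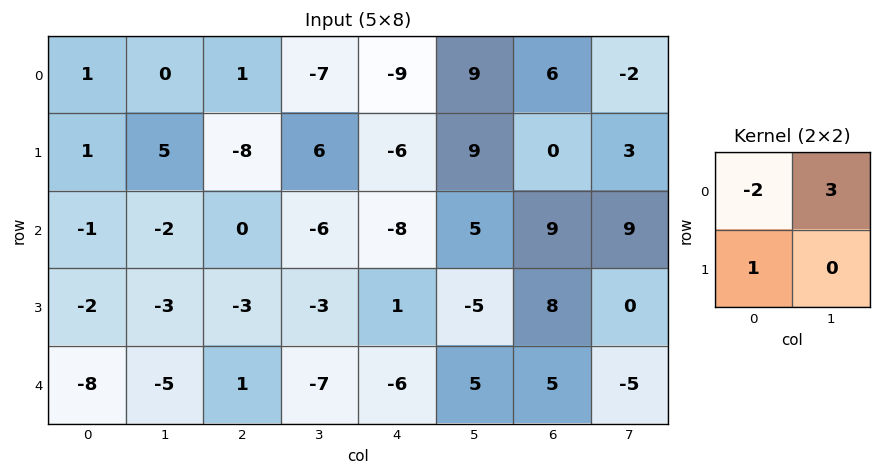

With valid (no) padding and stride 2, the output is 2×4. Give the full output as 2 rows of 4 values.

-1 -31 39 -18
-6 -21 32 17

Output[0,0]: The receptive field on the input at this output position is [1 0 / 1 5]. Elementwise product with the kernel and sum: 1·-2 + 0·3 + 1·1.
Output[0,1]: The receptive field on the input at this output position is [1 -7 / -8 6]. Elementwise product with the kernel and sum: 1·-2 + -7·3 + -8·1.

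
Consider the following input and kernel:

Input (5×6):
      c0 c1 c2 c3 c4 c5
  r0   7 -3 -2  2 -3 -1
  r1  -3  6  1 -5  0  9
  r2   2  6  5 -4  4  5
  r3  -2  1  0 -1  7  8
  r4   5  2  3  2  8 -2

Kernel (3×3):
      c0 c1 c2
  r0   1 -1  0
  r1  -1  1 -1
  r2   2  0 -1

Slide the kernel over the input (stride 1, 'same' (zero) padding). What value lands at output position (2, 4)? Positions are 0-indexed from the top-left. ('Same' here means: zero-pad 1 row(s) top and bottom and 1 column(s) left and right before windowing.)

-12

The receptive field on the zero-padded input at this output position is [-5 0 9 / -4 4 5 / -1 7 8]. Elementwise product with the kernel and sum: -5·1 + 0·-1 + -4·-1 + 4·1 + 5·-1 + -1·2 + 8·-1.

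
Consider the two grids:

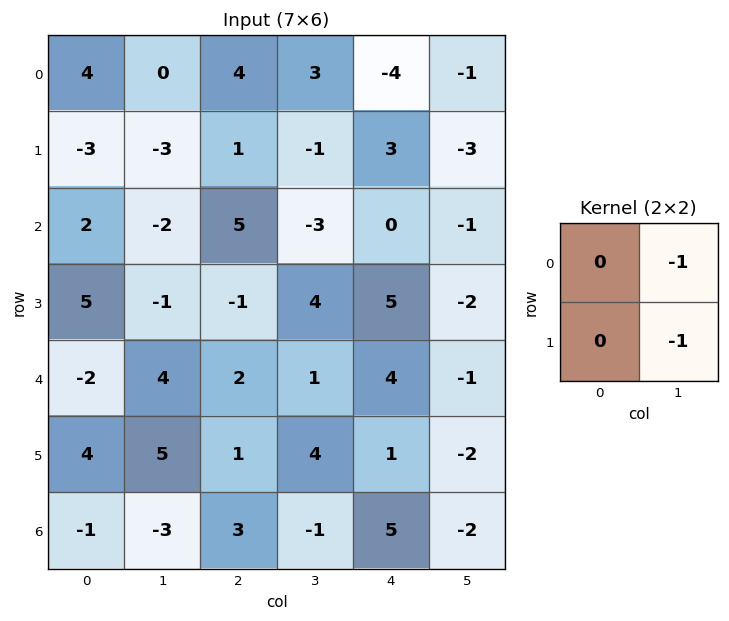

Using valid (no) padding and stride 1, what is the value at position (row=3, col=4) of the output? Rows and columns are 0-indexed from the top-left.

The receptive field on the input at this output position is [5 -2 / 4 -1]. Elementwise product with the kernel and sum: -2·-1 + -1·-1.

3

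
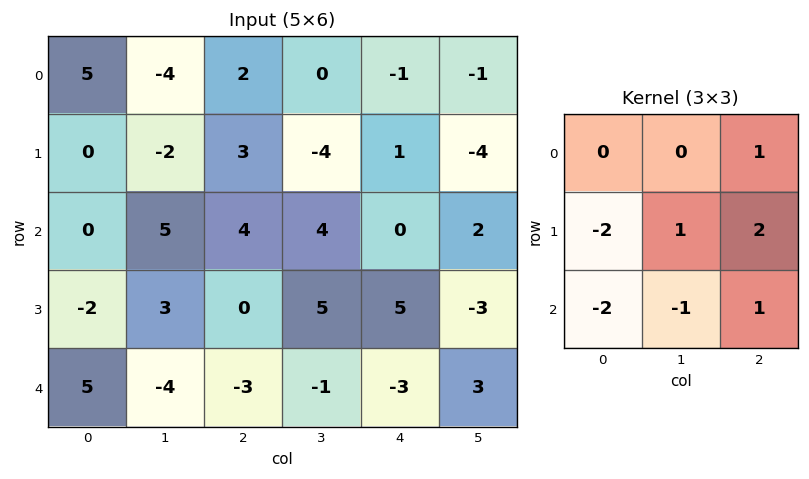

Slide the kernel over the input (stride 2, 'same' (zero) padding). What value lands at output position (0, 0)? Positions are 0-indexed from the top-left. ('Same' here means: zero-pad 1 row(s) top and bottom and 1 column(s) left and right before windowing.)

-5

The receptive field on the zero-padded input at this output position is [0 0 0 / 0 5 -4 / 0 0 -2]. Elementwise product with the kernel and sum: 0·1 + 0·-2 + 5·1 + -4·2 + 0·-2 + 0·-1 + -2·1.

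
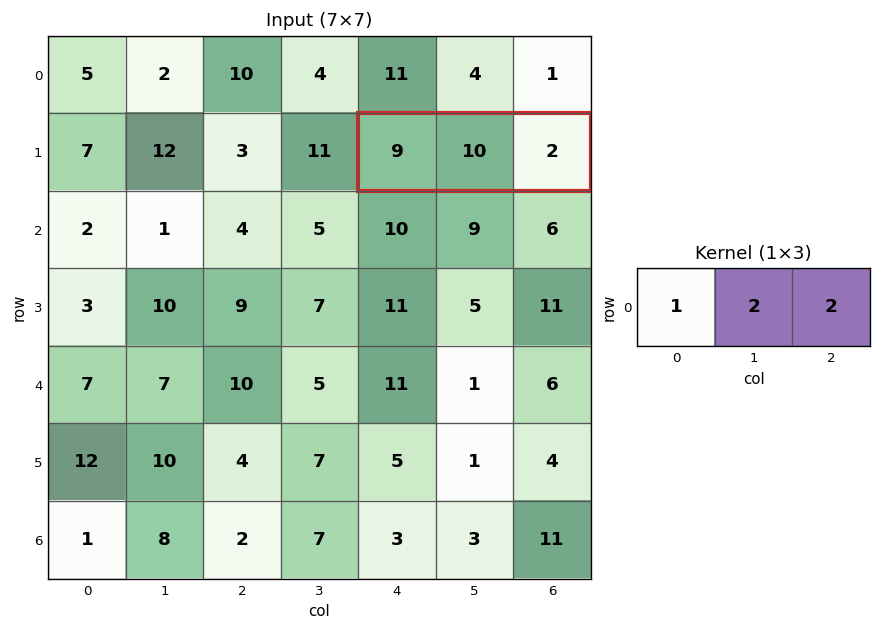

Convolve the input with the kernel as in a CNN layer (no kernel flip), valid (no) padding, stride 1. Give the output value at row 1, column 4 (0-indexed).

33

The receptive field on the input at this output position is [9 10 2]. Elementwise product with the kernel and sum: 9·1 + 10·2 + 2·2.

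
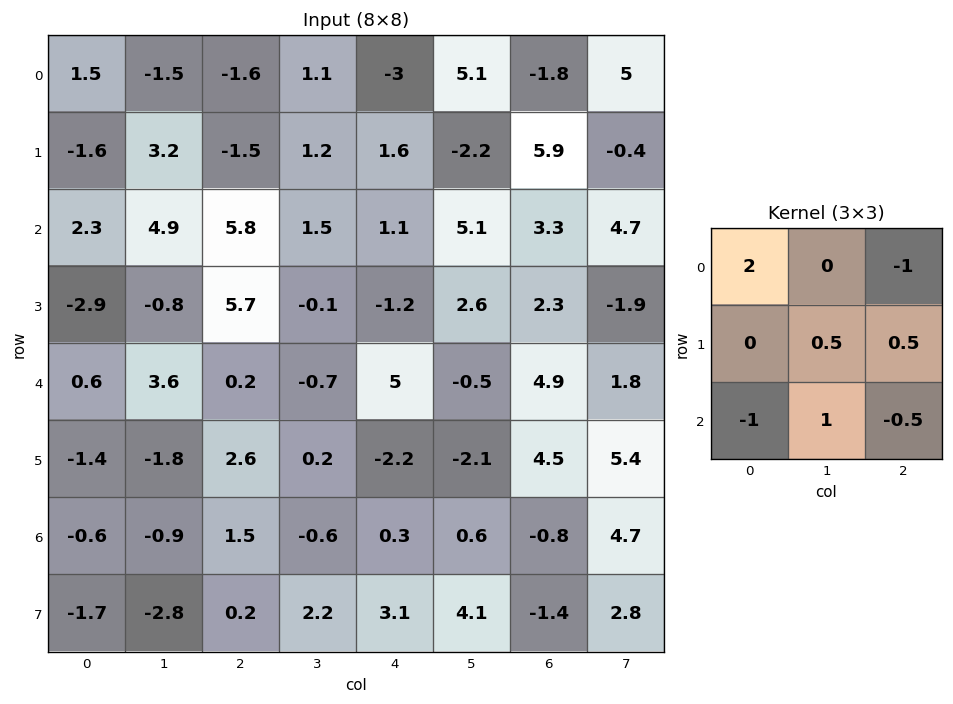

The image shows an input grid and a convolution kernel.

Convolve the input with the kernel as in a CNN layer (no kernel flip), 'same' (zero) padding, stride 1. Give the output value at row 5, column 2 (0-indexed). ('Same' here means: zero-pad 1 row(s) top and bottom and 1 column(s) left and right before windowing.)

12

The receptive field on the zero-padded input at this output position is [3.6 0.2 -0.7 / -1.8 2.6 0.2 / -0.9 1.5 -0.6]. Elementwise product with the kernel and sum: 3.6·2 + -0.7·-1 + 2.6·0.5 + 0.2·0.5 + -0.9·-1 + 1.5·1 + -0.6·-0.5.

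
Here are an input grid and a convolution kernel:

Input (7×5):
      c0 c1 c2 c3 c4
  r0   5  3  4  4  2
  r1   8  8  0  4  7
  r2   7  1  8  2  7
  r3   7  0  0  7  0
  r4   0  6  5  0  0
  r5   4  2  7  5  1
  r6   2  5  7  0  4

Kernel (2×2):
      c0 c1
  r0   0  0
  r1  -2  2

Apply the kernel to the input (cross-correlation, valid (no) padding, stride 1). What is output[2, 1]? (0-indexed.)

0

The receptive field on the input at this output position is [1 8 / 0 0]. Elementwise product with the kernel and sum: 0·-2 + 0·2.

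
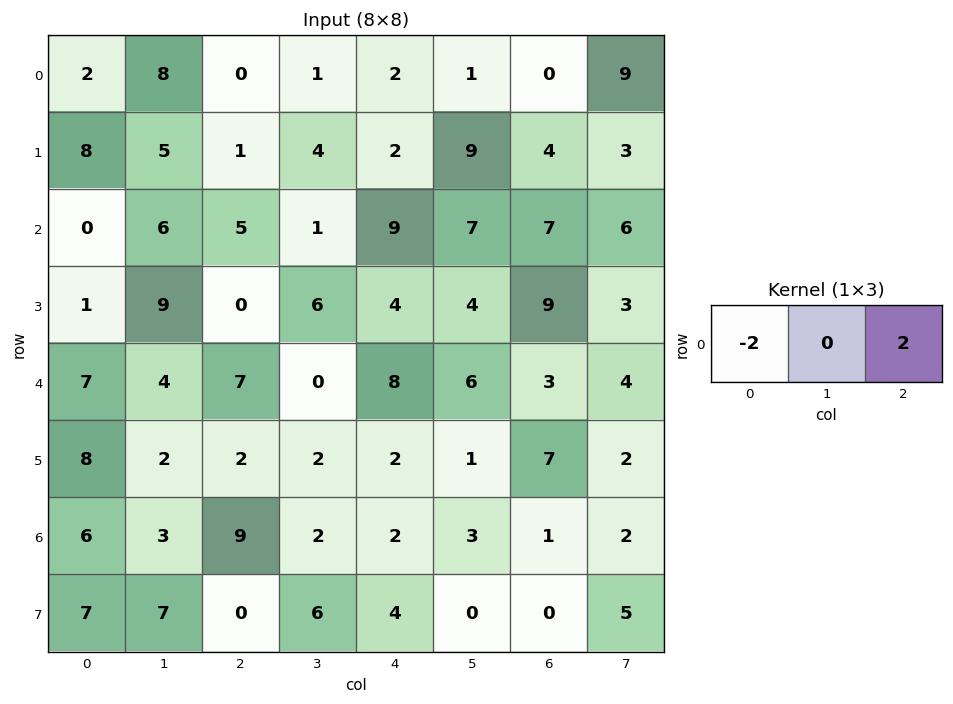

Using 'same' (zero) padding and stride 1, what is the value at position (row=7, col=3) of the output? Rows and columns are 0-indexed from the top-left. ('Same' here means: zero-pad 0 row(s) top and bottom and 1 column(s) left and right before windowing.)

The receptive field on the zero-padded input at this output position is [0 6 4]. Elementwise product with the kernel and sum: 0·-2 + 4·2.

8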